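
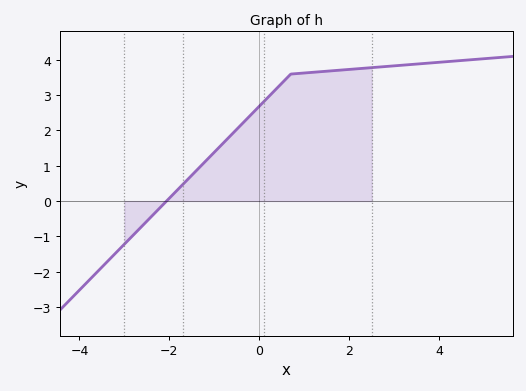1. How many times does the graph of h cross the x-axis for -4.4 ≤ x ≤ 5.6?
1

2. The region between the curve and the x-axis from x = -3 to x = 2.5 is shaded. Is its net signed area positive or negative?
positive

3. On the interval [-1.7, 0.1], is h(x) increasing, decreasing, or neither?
increasing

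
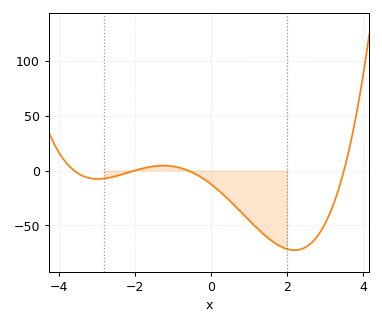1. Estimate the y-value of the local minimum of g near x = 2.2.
-75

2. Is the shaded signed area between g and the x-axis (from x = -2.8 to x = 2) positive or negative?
negative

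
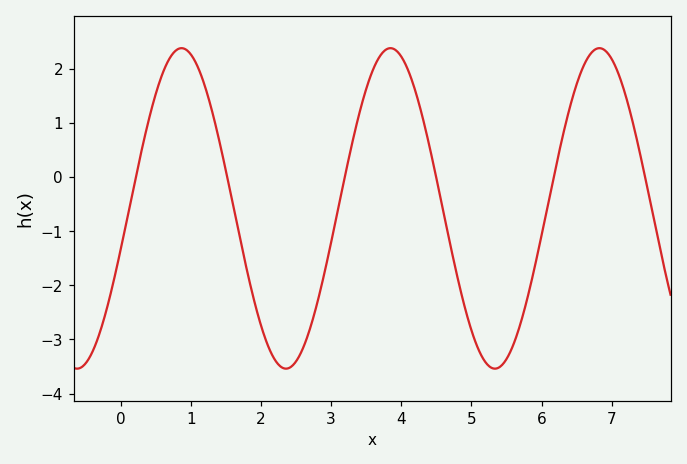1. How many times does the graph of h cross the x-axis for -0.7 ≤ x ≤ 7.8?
6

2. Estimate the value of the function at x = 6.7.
2.3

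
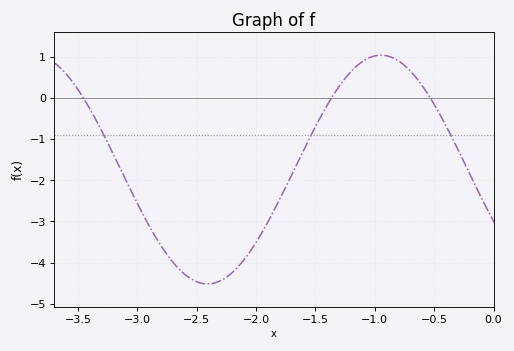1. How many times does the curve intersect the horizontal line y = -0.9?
3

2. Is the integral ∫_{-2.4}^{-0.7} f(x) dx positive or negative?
negative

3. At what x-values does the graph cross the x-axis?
-3.46, -1.36, -0.533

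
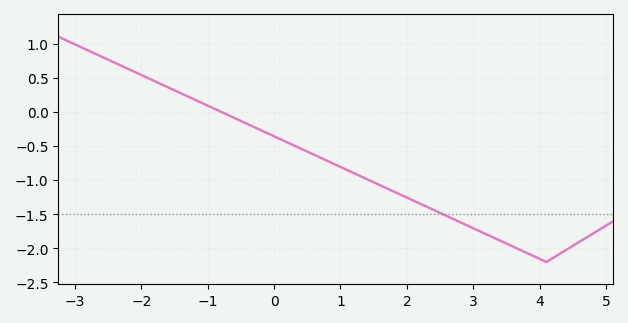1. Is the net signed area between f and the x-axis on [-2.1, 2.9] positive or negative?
negative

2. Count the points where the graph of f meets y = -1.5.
1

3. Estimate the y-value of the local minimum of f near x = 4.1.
-2.2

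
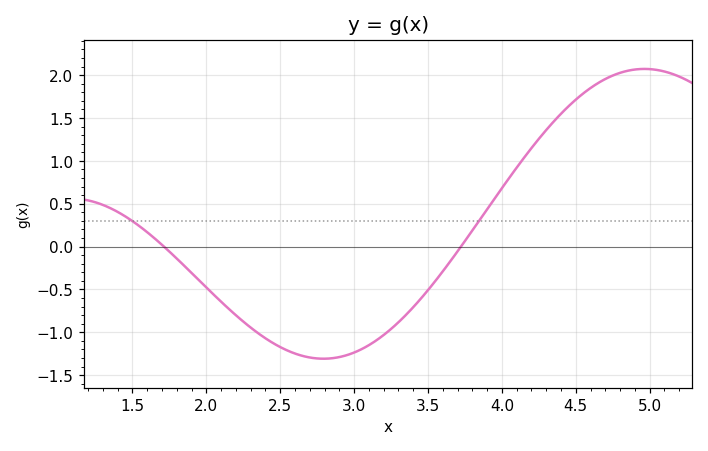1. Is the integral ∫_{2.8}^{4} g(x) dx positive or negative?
negative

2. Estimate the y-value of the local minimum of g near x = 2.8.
-1.3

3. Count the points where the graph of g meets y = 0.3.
2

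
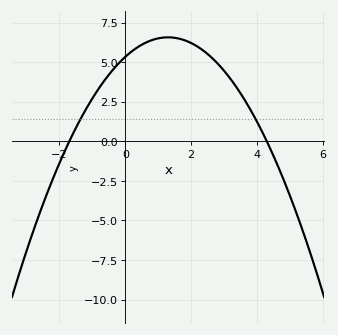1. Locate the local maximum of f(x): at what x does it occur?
1.3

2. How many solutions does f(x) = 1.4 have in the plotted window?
2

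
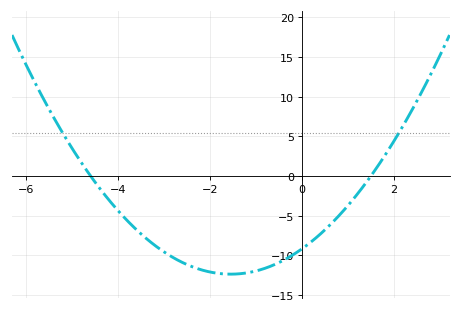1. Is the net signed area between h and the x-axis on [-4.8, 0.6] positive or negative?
negative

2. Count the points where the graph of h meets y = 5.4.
2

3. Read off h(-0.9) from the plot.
-11.8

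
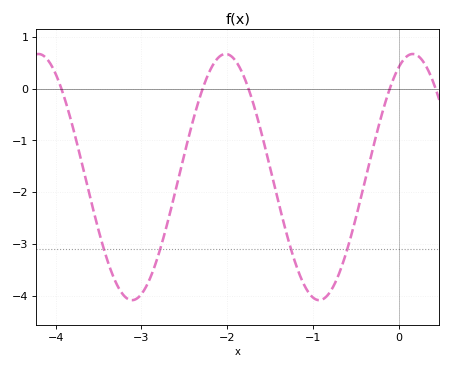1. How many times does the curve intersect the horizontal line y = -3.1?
4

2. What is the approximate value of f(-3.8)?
-0.743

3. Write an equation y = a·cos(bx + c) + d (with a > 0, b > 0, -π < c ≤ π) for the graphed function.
y = 2.38cos(2.88x - 0.47) - 1.71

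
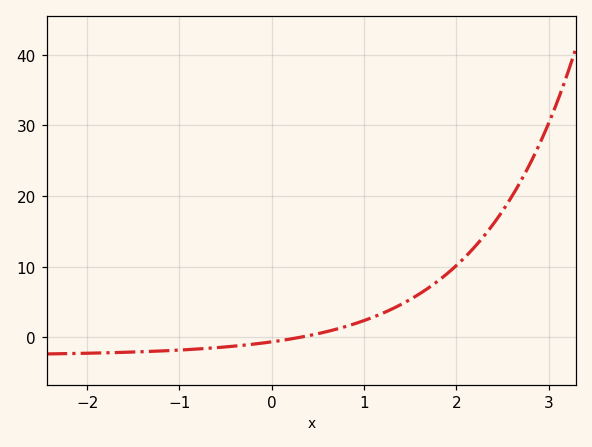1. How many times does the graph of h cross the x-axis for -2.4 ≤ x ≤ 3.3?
1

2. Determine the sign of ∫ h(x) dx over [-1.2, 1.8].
positive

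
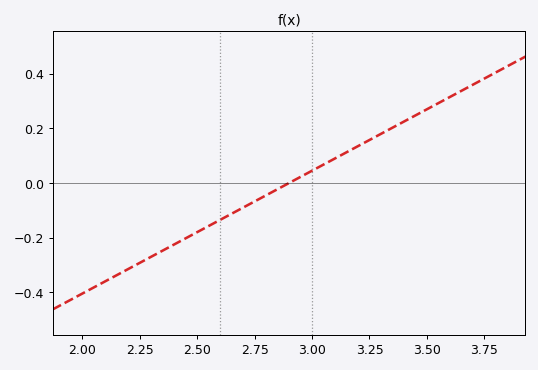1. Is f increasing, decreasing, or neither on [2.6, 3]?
increasing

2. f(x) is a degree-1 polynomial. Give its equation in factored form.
y = 0.45(x - 2.9)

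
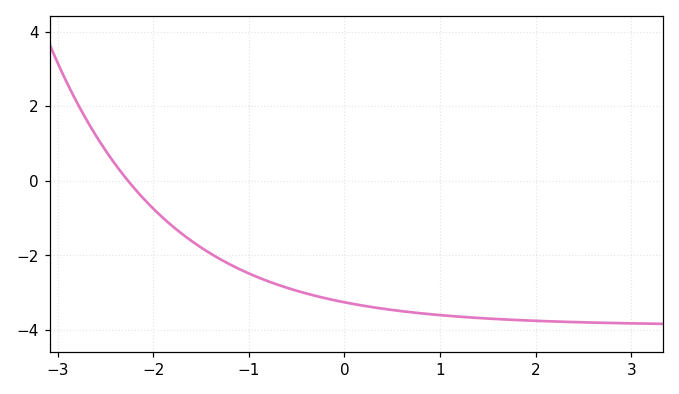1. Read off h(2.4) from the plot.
-3.79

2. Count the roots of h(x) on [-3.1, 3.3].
1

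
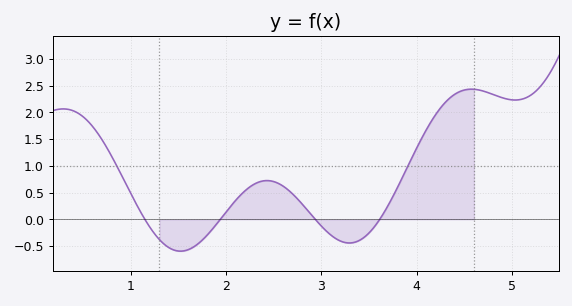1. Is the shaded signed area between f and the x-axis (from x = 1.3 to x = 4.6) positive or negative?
positive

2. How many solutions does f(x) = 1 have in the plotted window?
2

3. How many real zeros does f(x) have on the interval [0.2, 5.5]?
4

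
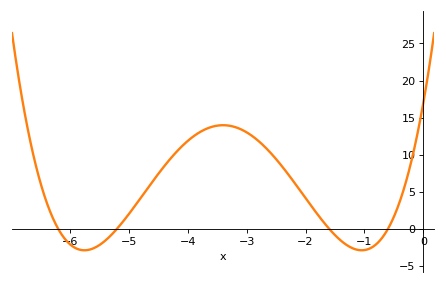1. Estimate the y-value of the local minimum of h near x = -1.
-3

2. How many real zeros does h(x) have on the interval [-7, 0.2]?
4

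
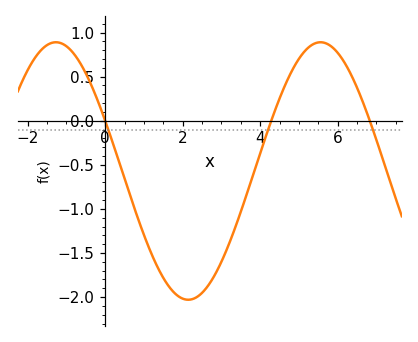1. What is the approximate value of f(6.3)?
0.563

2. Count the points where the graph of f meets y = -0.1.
3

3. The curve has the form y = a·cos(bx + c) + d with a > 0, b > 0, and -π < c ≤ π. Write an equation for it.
y = 1.46cos(0.92x + 1.17) - 0.57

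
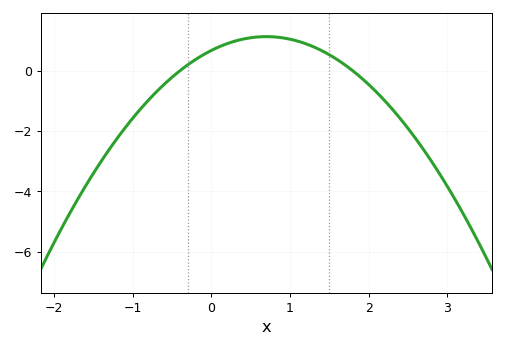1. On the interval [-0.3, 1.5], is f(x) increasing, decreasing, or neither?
neither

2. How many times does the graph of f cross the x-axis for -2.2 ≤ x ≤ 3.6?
2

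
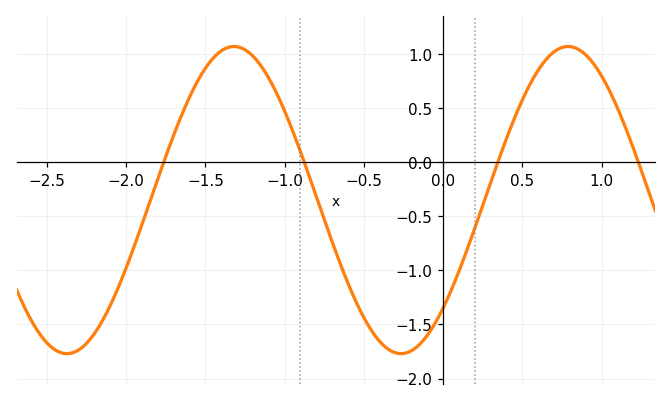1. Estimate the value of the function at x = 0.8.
1.05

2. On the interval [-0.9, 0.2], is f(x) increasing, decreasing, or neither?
neither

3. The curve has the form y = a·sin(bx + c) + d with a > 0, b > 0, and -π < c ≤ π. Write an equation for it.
y = 1.42sin(3x - 0.78) - 0.35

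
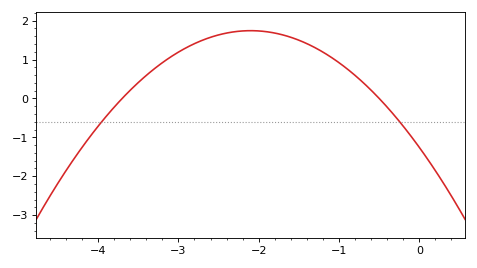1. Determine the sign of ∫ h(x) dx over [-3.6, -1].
positive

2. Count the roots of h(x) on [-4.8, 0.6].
2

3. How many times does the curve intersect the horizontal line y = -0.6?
2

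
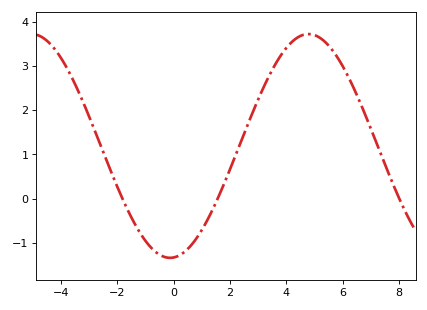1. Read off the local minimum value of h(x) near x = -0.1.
-1.34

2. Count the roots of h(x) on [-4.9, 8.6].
3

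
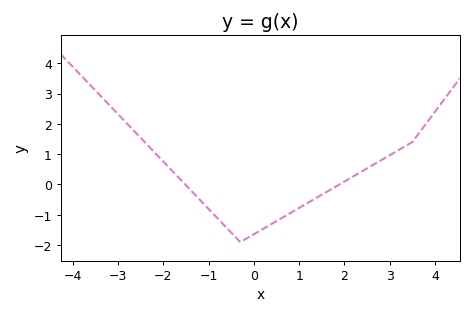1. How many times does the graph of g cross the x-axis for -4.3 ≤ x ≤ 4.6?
2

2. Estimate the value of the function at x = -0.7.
-1.3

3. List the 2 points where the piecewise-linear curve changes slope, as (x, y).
(-0.3, -1.9); (3.5, 1.4)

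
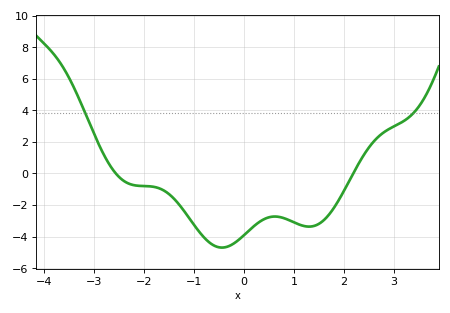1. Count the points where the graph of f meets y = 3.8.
2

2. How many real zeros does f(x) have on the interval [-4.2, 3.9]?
2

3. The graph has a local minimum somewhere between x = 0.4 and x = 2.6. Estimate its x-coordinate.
1.4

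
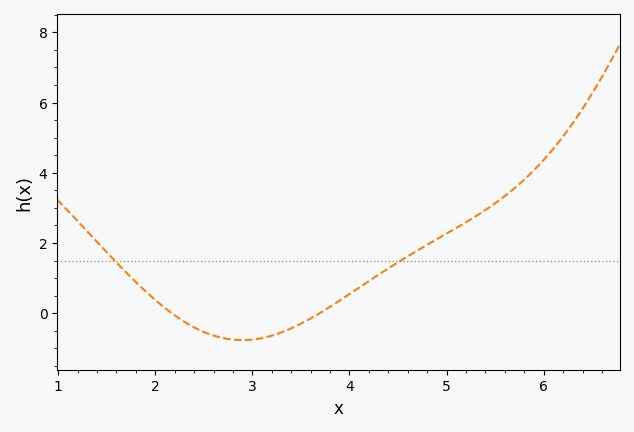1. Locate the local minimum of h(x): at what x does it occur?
2.9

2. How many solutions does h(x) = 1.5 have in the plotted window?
2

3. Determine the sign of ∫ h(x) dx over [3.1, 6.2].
positive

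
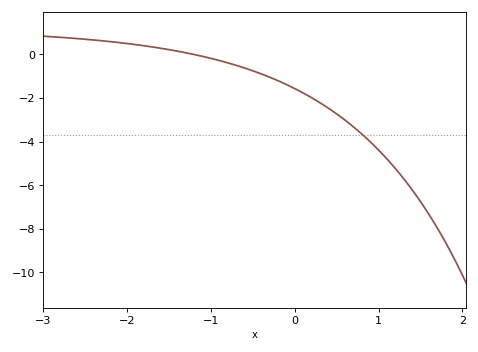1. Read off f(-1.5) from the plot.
0.2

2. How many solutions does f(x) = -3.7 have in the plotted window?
1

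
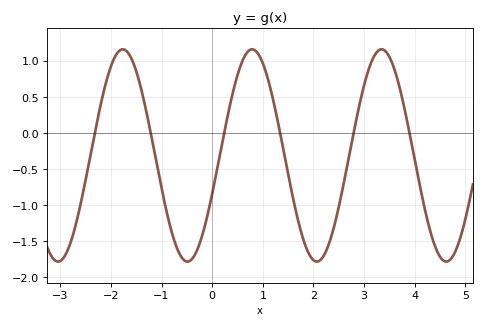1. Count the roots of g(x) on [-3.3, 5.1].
6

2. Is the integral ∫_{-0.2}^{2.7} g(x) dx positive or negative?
negative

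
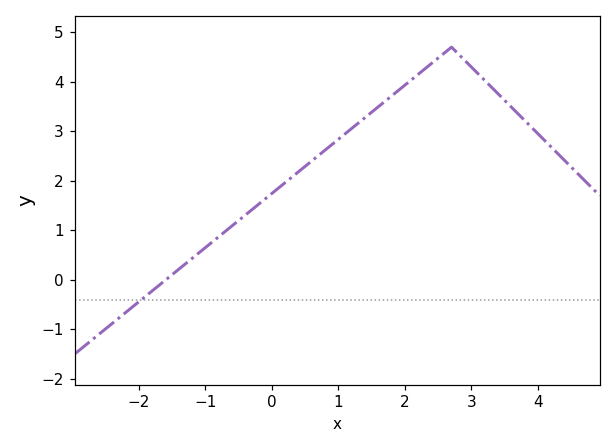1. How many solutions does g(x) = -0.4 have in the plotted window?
1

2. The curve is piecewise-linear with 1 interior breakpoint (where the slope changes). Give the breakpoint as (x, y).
(2.7, 4.7)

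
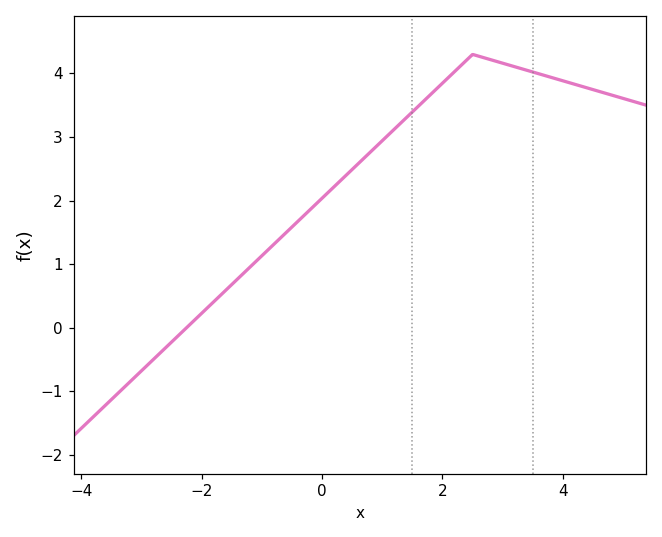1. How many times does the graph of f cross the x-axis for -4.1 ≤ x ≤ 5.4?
1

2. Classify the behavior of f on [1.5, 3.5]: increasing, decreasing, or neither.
neither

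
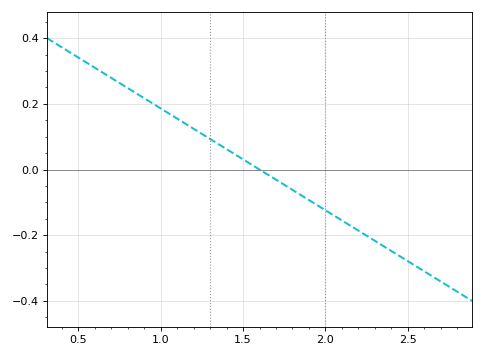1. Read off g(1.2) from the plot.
0.12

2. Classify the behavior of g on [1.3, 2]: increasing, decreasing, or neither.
decreasing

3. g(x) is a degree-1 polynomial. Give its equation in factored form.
y = -0.31(x - 1.6)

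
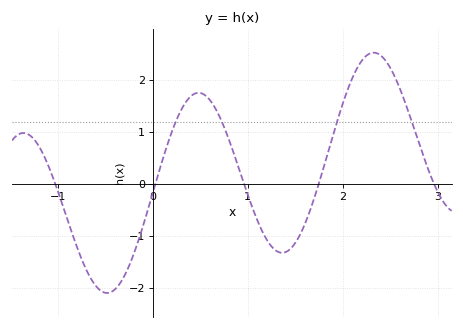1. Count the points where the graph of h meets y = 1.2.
4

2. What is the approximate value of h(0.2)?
1.01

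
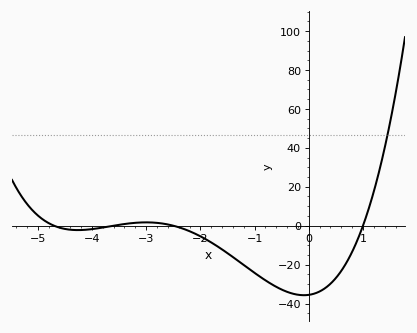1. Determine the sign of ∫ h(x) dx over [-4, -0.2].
negative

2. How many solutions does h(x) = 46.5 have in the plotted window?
1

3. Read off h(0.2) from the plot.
-34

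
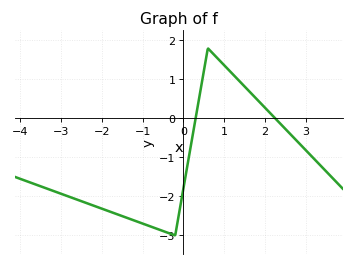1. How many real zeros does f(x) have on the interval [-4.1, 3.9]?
2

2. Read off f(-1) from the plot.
-2.7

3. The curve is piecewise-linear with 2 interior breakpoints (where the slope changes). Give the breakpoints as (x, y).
(-0.2, -3); (0.6, 1.8)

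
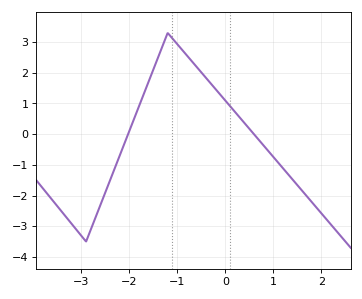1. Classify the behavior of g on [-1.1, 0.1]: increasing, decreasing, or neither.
decreasing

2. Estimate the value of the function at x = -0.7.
2.38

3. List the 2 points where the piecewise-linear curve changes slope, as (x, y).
(-2.9, -3.5); (-1.2, 3.3)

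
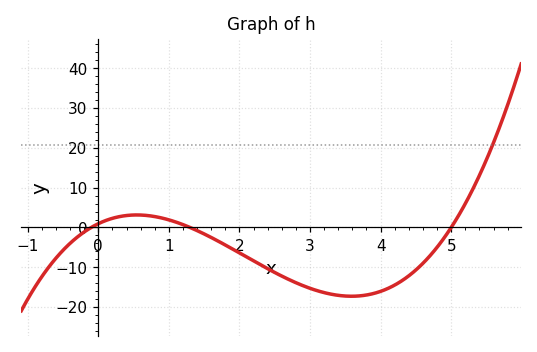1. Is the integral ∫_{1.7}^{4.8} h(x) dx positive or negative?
negative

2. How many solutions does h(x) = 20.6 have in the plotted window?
1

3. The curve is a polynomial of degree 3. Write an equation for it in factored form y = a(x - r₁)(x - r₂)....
y = 1.45(x + 0.1)(x - 1.3)(x - 5)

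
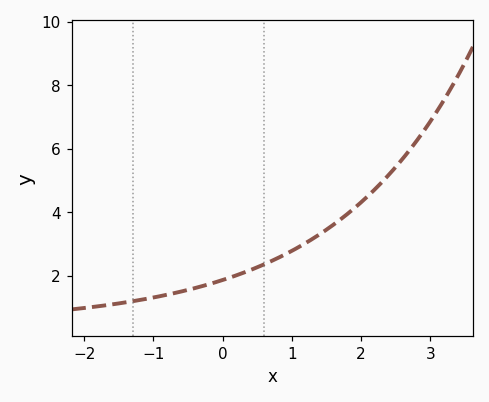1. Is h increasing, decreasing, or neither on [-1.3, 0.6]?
increasing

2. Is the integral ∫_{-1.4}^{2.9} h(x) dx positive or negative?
positive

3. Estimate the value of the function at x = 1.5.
3.45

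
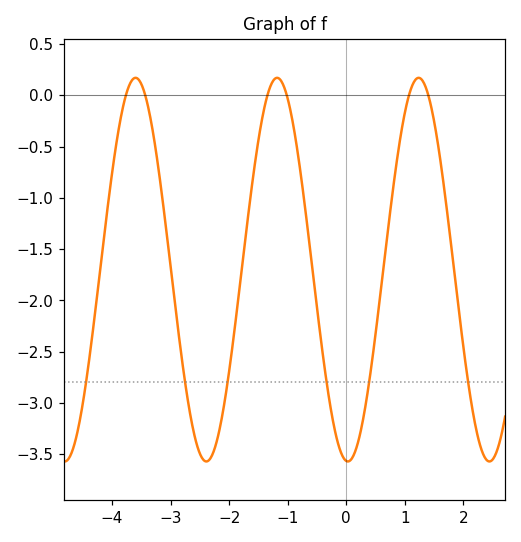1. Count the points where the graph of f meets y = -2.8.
6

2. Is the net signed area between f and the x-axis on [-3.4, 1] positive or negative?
negative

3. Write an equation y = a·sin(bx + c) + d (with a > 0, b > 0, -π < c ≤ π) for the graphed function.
y = 1.87sin(2.6x - 1.6) - 1.7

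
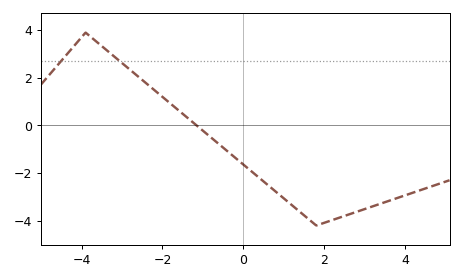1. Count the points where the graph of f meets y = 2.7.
2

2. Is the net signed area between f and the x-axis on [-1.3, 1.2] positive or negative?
negative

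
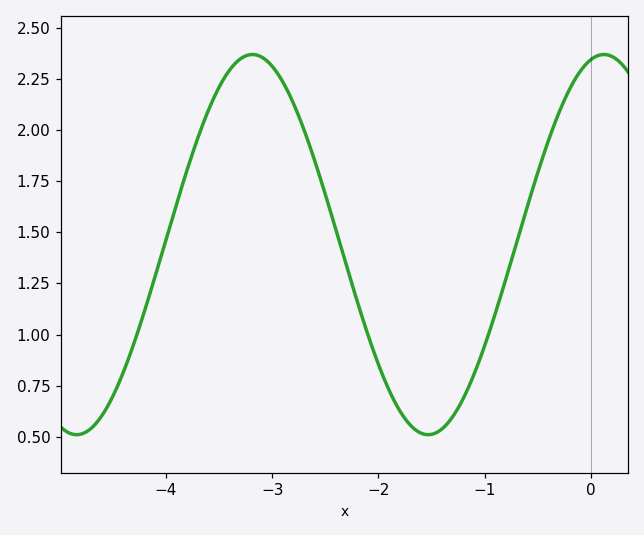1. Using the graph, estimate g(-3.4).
2.3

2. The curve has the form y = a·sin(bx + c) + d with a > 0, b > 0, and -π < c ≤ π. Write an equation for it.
y = 0.93sin(1.9x + 1.3) + 1.44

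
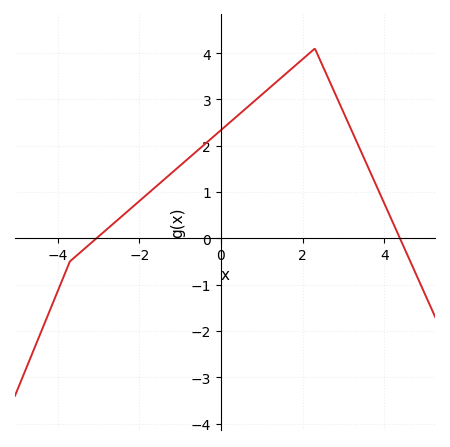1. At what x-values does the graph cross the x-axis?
-3.05, 4.38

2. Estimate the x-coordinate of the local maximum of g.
2.3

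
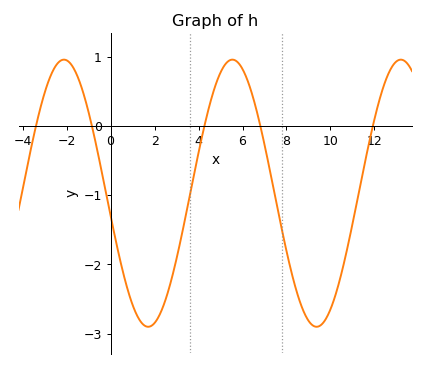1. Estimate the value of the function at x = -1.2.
0.4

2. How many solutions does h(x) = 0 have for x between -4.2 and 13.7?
5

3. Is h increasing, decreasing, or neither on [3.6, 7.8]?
neither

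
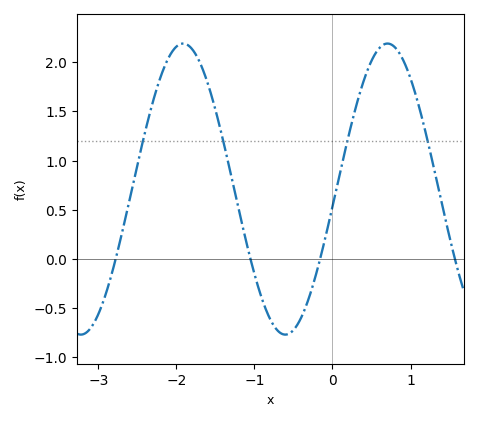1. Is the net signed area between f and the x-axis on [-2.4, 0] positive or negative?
positive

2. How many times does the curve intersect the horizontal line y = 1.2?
4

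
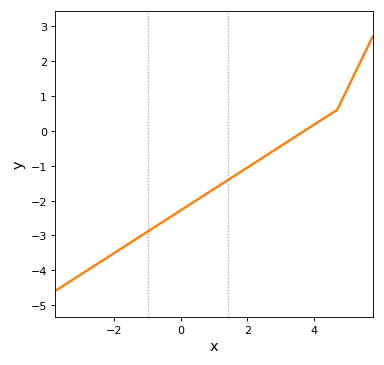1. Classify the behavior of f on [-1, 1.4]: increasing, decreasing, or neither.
increasing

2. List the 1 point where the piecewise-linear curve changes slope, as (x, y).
(4.7, 0.6)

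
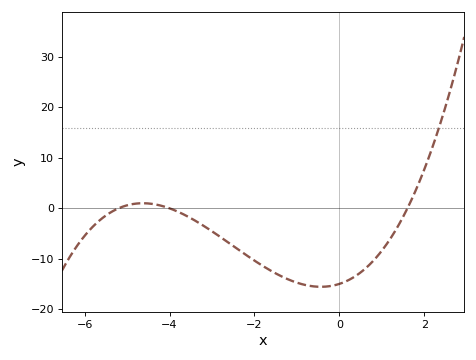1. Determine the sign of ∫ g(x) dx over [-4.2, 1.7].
negative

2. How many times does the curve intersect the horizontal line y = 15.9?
1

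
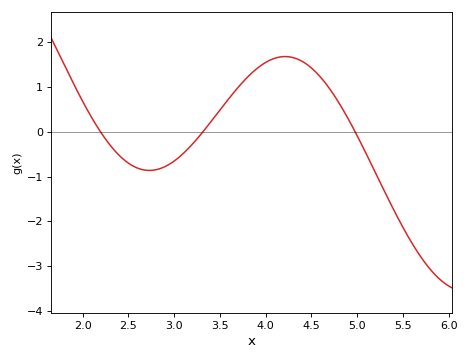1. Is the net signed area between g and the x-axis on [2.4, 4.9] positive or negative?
positive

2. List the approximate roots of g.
2.2, 3.31, 4.98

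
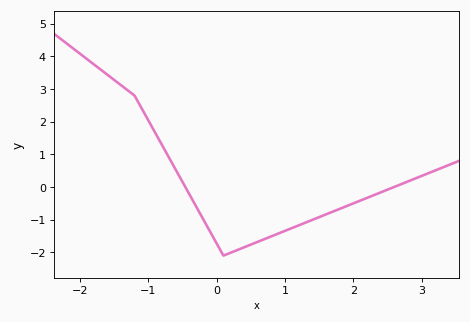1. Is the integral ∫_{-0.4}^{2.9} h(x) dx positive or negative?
negative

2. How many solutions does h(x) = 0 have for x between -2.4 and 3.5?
2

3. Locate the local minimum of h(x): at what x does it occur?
0.1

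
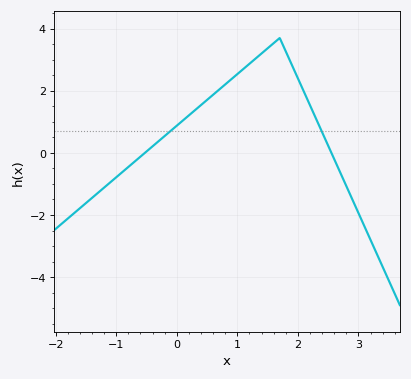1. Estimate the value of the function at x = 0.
0.8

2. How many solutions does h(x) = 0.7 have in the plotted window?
2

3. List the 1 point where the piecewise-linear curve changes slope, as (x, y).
(1.7, 3.7)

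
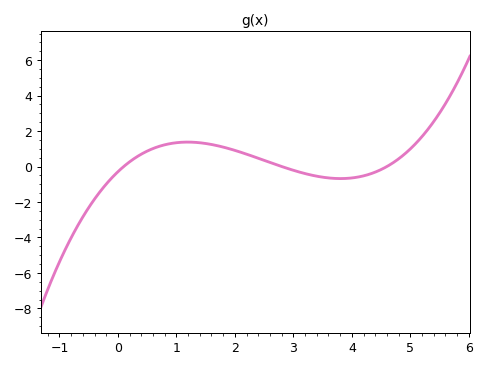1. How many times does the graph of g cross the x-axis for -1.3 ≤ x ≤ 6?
3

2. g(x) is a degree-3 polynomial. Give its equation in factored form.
y = 0.23(x - 0.1)(x - 2.8)(x - 4.6)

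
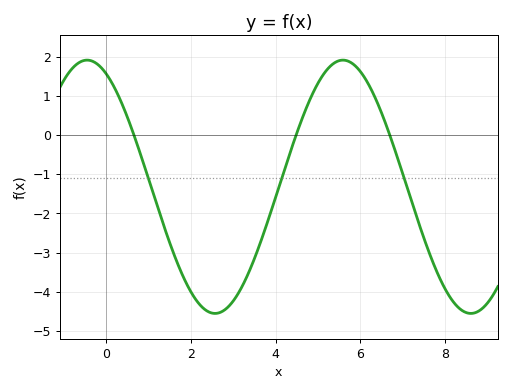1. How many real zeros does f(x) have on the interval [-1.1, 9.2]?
3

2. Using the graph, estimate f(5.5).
1.9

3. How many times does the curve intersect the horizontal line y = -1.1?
3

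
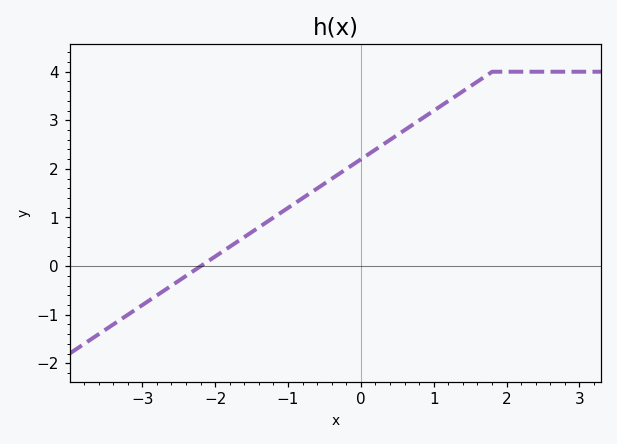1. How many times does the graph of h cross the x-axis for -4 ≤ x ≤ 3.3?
1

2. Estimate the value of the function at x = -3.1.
-0.902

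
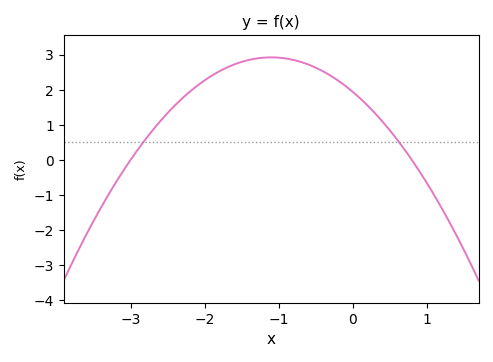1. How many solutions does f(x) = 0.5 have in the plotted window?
2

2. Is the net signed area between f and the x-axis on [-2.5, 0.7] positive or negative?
positive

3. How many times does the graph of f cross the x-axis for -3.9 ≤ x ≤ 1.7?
2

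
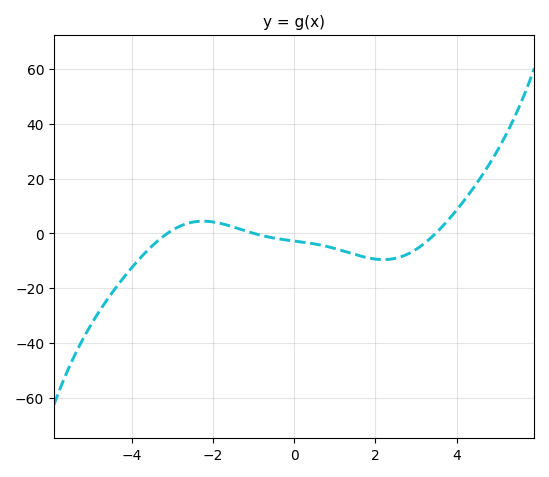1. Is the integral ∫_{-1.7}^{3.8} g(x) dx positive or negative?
negative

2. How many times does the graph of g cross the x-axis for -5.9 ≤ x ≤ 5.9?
3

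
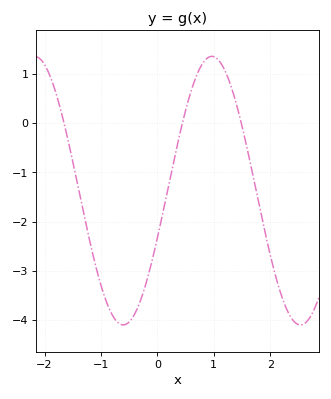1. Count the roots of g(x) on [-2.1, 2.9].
3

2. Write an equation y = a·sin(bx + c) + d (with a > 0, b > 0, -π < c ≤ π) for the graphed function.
y = 2.73sin(2x - 0.36) - 1.37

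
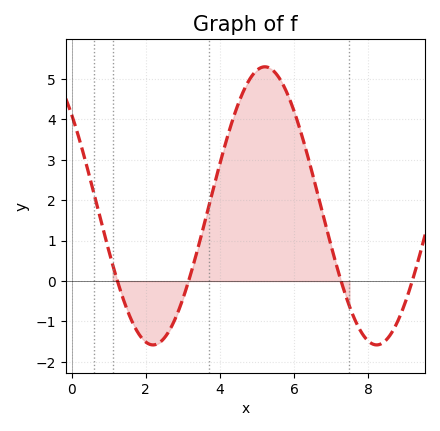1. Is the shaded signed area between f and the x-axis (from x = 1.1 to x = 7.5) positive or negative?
positive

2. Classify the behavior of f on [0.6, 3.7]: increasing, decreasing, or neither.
neither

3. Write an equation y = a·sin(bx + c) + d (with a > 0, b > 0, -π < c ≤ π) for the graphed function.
y = 3.44sin(1.04x + 2.43) + 1.86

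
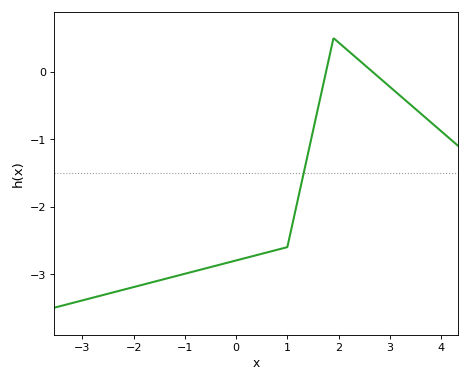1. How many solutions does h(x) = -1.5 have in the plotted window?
1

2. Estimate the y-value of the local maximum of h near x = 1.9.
0.5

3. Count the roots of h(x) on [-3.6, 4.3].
2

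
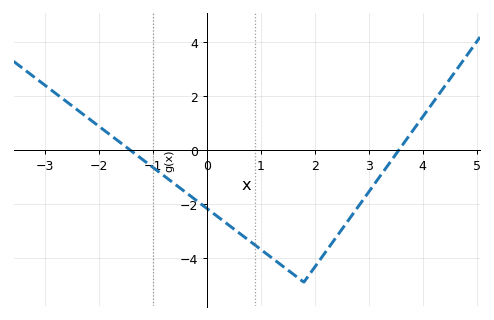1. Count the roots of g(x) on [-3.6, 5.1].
2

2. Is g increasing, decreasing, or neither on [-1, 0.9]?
decreasing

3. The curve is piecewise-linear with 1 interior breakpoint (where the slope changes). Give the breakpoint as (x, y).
(1.8, -4.9)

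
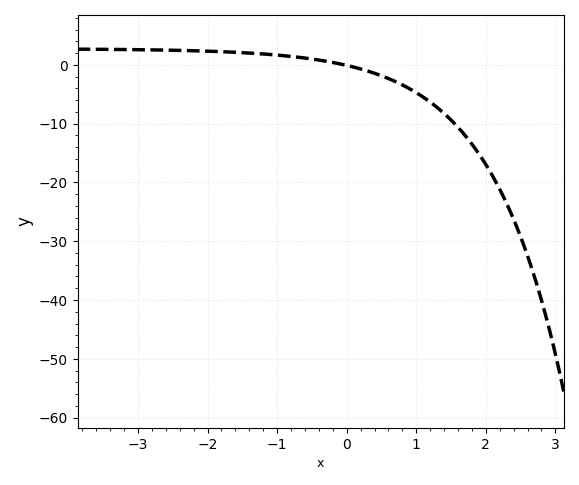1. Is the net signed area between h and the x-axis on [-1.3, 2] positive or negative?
negative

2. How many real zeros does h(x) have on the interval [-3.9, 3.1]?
1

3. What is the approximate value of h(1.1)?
-5.49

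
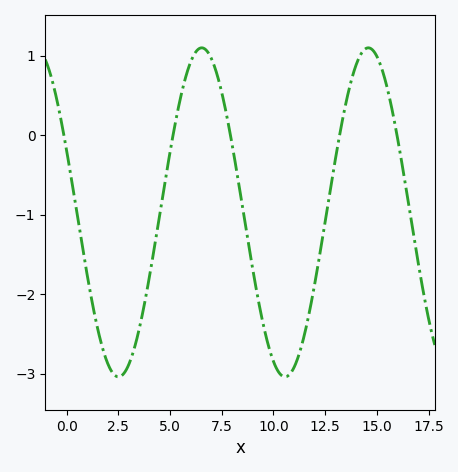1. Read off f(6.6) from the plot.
1.1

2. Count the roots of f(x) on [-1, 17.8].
5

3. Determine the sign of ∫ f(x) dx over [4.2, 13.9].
negative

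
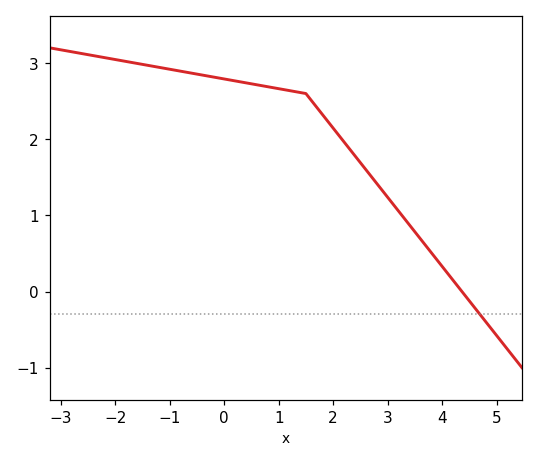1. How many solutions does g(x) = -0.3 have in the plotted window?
1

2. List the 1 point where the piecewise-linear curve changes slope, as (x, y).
(1.5, 2.6)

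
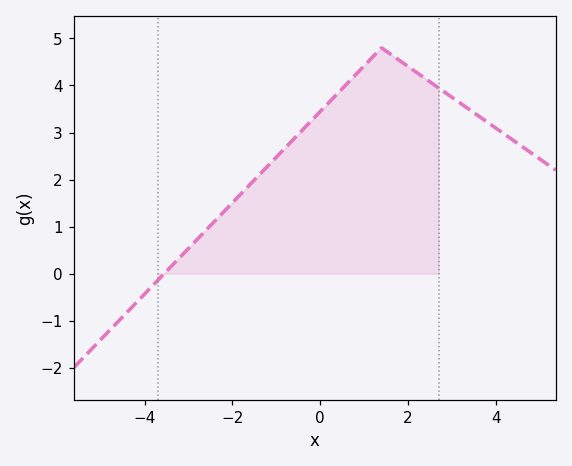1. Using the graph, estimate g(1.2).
4.61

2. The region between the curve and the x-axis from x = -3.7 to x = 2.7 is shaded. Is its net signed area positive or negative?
positive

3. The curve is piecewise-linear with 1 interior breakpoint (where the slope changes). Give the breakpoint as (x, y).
(1.4, 4.8)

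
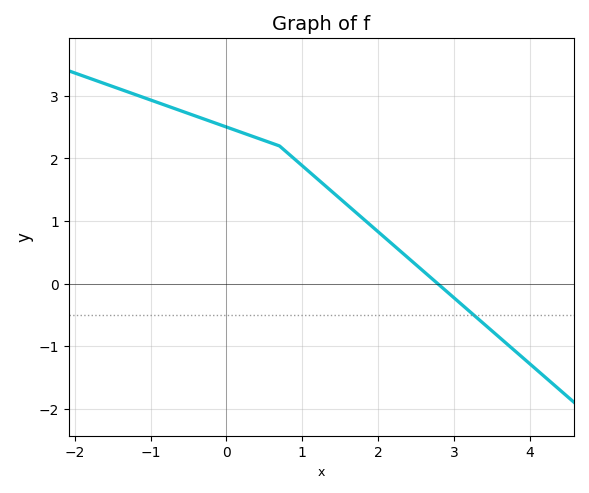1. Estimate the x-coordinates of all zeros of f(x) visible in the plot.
2.79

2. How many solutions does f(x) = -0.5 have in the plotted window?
1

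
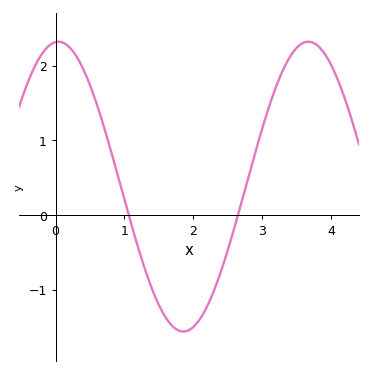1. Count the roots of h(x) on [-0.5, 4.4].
2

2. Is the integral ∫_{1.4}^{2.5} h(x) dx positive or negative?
negative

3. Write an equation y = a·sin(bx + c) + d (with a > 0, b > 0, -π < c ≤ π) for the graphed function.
y = 1.94sin(1.73x + 1.5) + 0.38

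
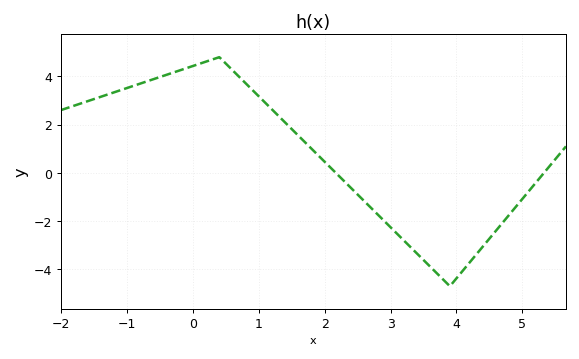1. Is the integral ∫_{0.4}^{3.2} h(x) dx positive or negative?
positive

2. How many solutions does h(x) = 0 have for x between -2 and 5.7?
2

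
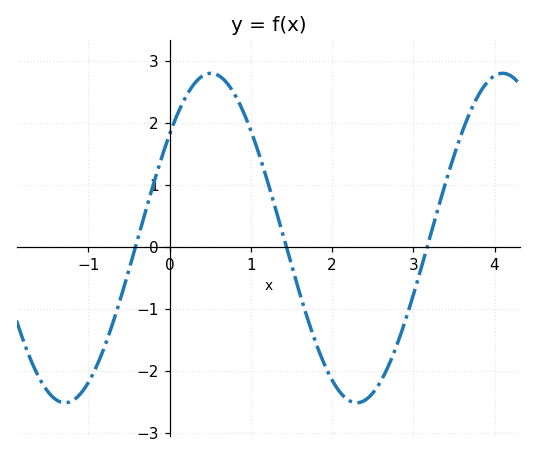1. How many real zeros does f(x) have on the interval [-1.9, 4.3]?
3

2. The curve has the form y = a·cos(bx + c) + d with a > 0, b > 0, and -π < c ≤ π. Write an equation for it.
y = 2.66cos(1.8x - 0.89) + 0.14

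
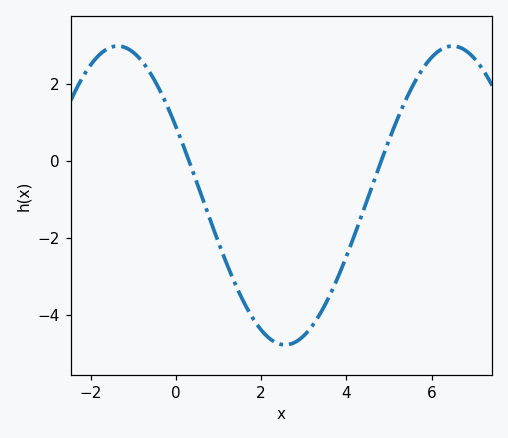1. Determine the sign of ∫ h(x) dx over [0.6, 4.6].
negative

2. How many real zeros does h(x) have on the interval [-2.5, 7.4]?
2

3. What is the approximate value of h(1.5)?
-3.4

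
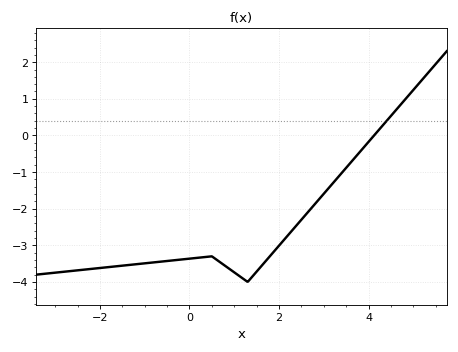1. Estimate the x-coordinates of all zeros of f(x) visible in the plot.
4.2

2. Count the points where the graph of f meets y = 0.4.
1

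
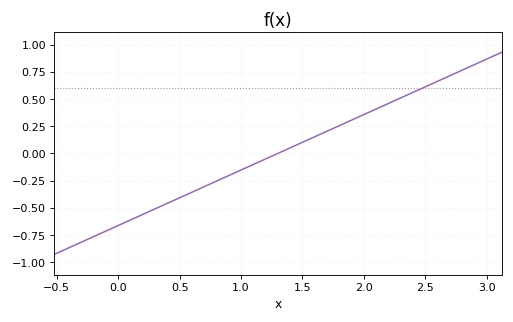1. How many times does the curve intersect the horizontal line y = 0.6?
1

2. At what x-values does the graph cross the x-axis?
1.3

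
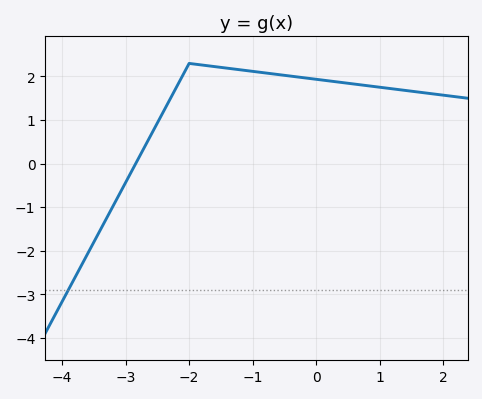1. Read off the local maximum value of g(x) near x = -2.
2.3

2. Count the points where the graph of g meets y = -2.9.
1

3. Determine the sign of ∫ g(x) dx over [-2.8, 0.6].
positive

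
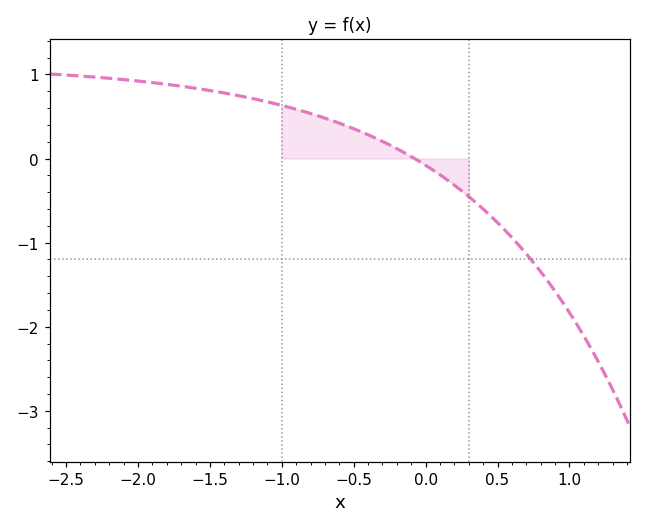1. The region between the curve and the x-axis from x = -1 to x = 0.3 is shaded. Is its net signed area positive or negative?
positive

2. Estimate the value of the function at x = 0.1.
-0.2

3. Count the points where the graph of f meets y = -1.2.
1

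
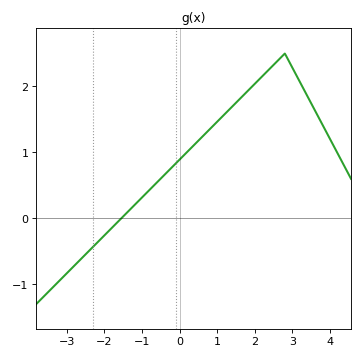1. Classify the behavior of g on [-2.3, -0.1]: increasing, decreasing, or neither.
increasing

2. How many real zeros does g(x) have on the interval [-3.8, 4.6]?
1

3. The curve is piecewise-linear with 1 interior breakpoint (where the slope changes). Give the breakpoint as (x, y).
(2.8, 2.5)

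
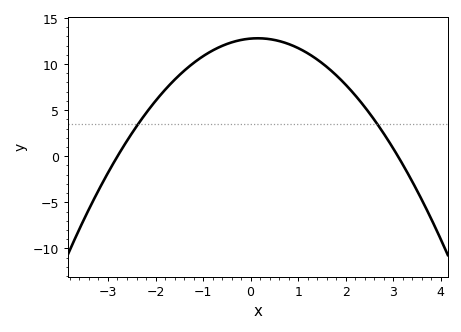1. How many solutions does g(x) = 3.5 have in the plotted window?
2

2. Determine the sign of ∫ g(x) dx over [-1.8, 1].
positive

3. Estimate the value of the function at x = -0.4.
12.3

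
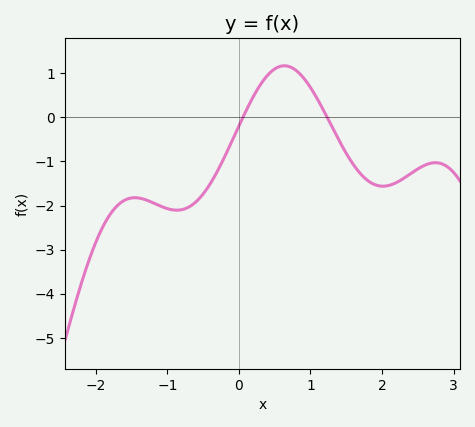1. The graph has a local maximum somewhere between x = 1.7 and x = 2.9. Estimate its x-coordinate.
2.7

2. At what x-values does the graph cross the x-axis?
0.1, 1.2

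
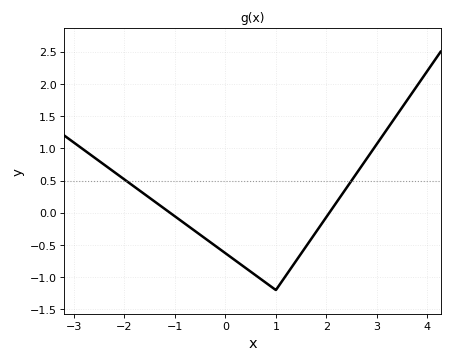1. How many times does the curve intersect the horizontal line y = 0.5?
2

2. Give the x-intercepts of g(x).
-1.1, 2.1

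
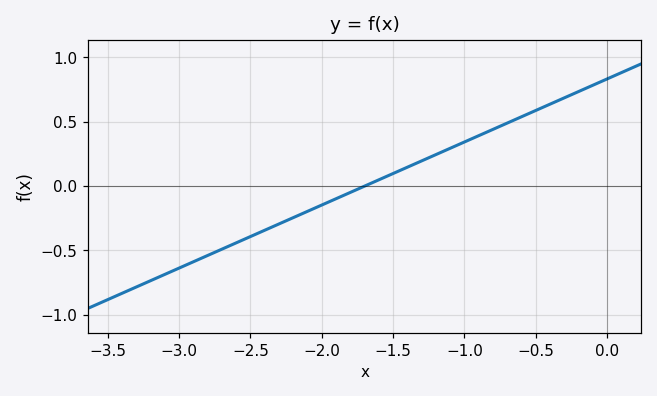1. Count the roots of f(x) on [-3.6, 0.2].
1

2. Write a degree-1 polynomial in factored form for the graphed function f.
y = 0.49(x + 1.7)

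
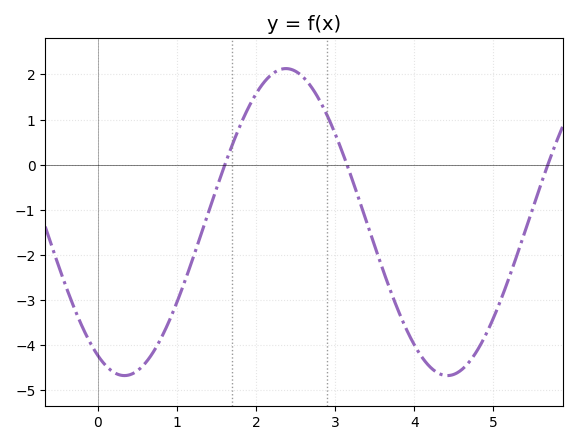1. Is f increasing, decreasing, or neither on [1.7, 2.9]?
neither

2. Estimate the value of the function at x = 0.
-4.22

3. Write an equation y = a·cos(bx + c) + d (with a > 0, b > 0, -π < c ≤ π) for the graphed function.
y = 3.4cos(1.54x + 2.62) - 1.27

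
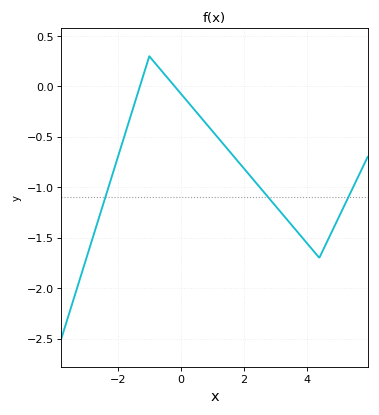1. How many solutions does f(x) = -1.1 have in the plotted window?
3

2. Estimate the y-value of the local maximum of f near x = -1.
0.3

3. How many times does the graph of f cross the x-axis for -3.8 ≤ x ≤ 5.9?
2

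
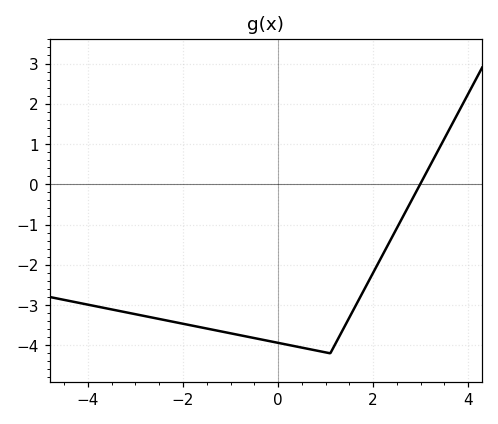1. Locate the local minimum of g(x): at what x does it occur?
1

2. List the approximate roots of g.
3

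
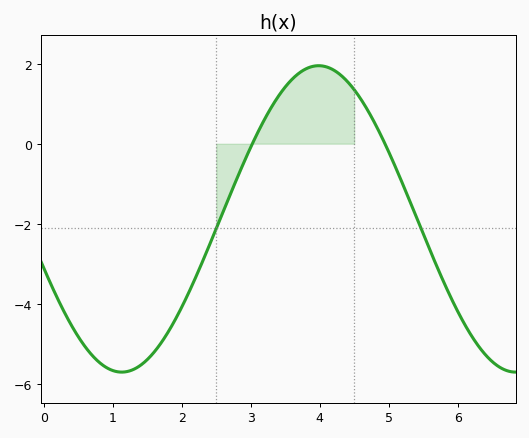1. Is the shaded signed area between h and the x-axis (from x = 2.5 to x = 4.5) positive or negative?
positive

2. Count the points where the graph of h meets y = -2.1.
2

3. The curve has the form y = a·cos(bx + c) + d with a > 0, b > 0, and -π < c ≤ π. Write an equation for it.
y = 3.83cos(1.1x + 1.9) - 1.88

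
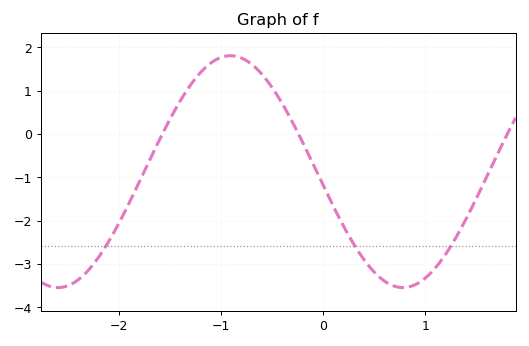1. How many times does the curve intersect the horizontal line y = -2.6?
3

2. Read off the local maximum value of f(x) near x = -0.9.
1.81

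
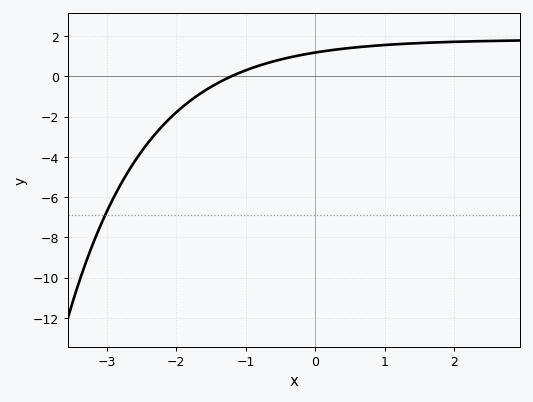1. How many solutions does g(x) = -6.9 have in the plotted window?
1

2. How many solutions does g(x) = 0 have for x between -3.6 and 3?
1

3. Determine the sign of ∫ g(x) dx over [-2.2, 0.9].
positive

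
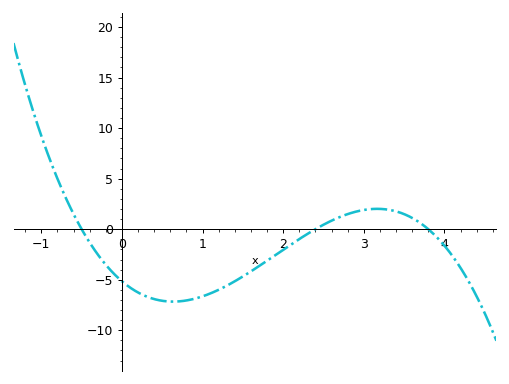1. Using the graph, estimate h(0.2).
-6.5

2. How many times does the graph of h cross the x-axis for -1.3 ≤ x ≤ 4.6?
3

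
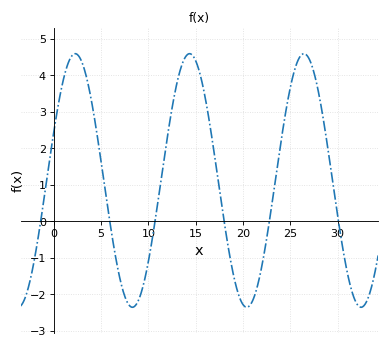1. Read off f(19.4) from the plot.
-1.89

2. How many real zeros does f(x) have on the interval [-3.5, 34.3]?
6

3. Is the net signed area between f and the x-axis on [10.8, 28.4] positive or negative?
positive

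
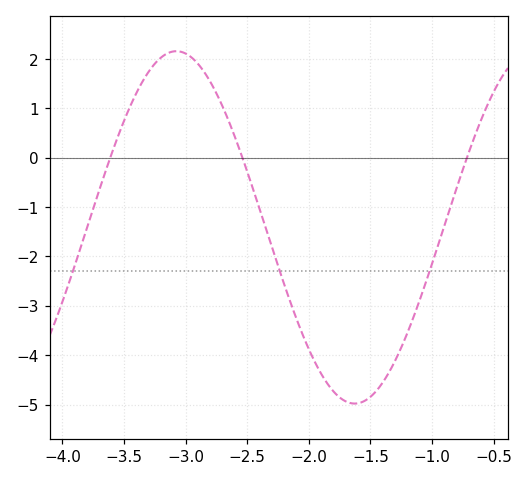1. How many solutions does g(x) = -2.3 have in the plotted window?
3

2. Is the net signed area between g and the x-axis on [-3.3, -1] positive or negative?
negative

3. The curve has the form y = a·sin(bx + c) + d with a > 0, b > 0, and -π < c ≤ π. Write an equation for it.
y = 3.57sin(2.2x + 2) - 1.41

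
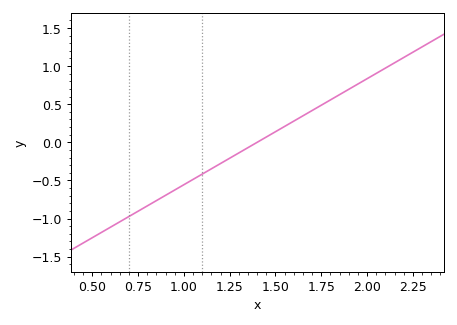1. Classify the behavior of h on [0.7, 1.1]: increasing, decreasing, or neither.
increasing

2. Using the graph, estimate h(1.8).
0.556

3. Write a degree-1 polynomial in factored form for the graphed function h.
y = 1.39(x - 1.4)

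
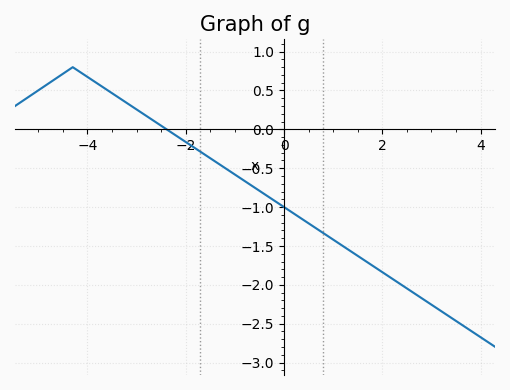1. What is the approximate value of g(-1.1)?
-0.55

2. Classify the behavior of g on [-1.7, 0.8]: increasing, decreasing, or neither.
decreasing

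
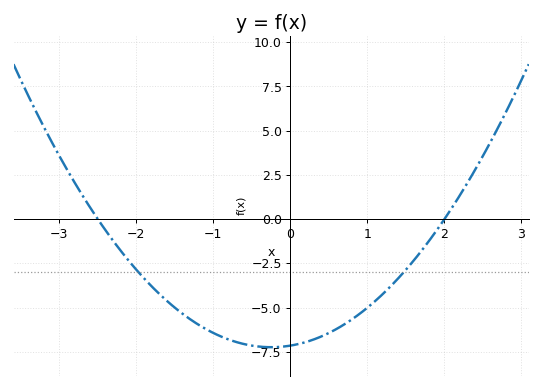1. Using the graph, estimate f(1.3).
-3.8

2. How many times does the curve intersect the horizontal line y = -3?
2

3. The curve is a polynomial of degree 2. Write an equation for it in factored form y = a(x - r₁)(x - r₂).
y = 1.43(x + 2.5)(x - 2)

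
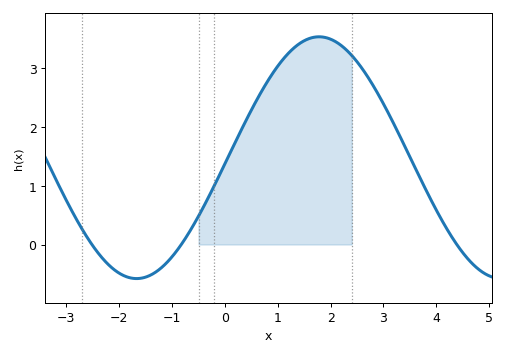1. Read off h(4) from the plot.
0.6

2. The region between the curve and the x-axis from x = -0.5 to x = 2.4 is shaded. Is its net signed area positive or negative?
positive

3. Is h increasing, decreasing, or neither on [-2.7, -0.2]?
neither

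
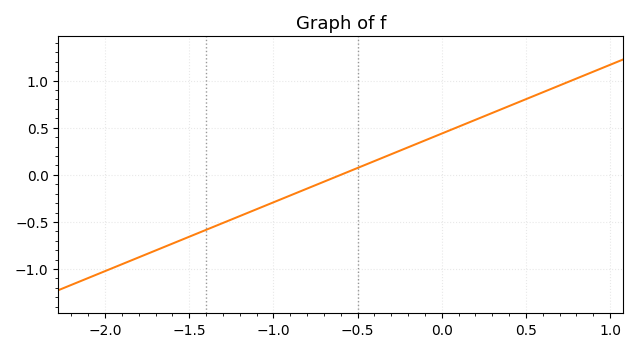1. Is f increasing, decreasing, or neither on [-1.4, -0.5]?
increasing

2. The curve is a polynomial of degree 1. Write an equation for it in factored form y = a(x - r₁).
y = 0.73(x + 0.6)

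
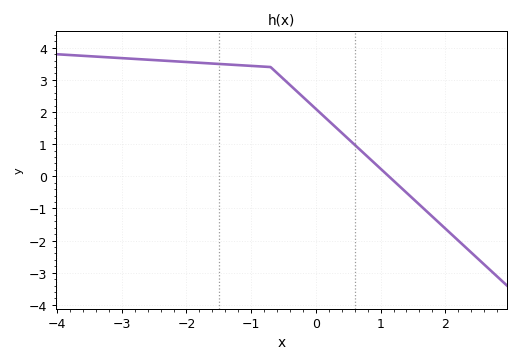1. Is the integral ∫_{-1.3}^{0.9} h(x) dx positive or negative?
positive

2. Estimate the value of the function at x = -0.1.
2.3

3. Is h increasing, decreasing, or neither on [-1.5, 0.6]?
decreasing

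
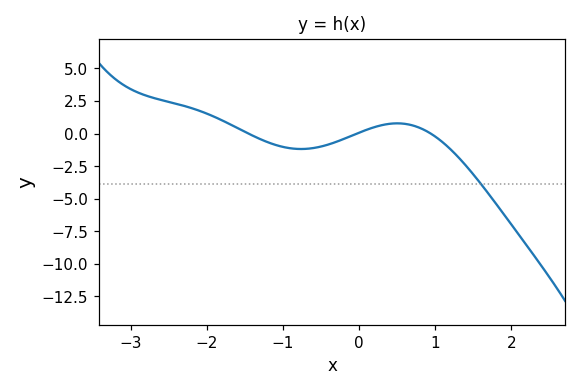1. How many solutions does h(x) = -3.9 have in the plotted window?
1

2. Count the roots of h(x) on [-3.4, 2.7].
3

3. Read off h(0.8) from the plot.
0.424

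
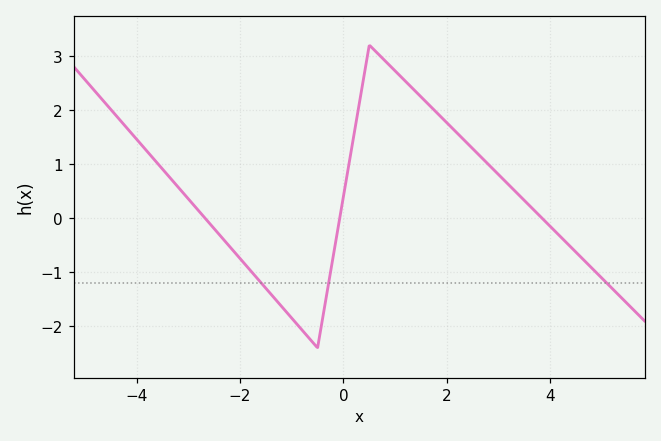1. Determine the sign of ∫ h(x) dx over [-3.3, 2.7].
positive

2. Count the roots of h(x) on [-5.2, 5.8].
3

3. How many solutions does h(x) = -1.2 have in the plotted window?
3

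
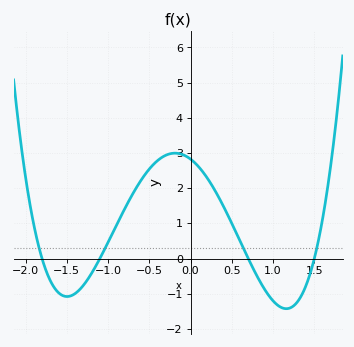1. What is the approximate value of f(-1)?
0.462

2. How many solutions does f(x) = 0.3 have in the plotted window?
4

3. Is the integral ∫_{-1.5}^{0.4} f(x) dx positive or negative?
positive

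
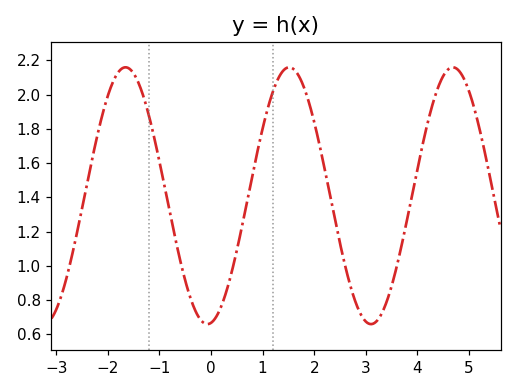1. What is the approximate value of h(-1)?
1.61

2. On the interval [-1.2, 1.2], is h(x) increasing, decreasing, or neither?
neither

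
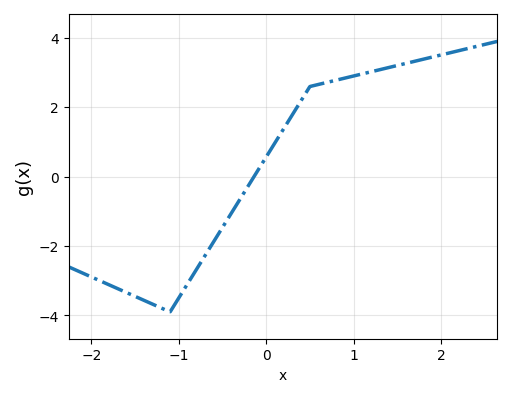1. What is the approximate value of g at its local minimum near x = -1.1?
-3.8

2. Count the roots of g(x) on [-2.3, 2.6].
1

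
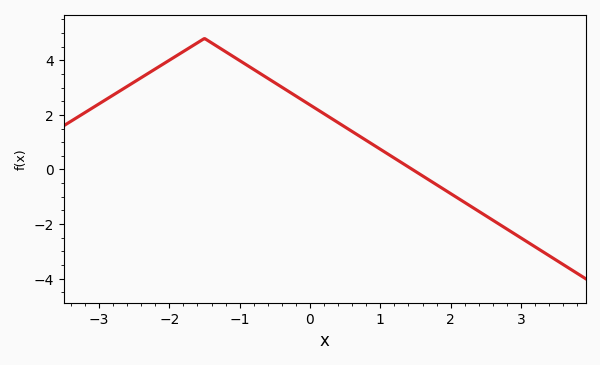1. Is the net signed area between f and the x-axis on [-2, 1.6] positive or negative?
positive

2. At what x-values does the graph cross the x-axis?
1.5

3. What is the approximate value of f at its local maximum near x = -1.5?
4.8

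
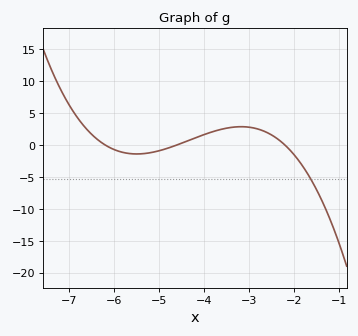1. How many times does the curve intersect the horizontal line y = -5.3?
1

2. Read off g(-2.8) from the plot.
2.5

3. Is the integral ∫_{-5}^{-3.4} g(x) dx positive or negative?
positive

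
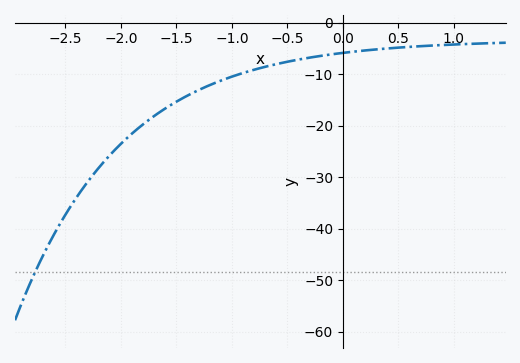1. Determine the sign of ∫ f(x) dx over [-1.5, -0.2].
negative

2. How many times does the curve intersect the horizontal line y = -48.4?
1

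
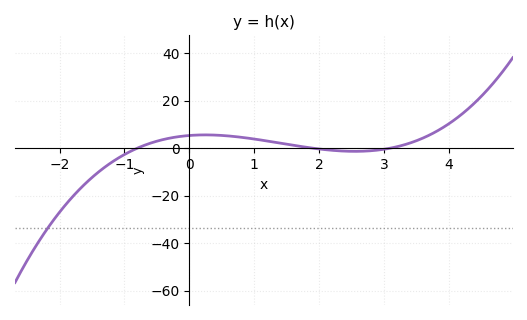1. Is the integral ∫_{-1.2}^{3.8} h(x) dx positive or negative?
positive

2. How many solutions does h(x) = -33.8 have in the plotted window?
1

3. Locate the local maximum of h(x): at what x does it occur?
0.2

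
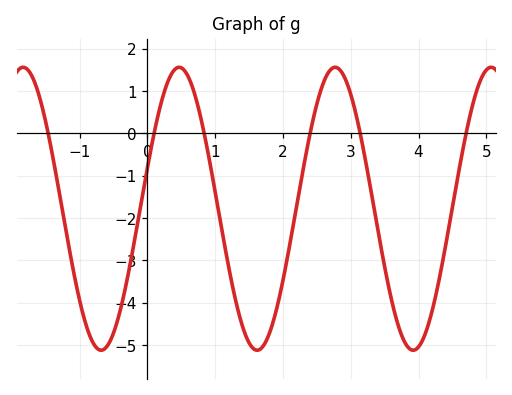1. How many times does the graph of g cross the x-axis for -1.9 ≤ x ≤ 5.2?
6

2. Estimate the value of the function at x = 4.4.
-2.6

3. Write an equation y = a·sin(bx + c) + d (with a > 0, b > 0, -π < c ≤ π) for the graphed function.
y = 3.34sin(2.7x + 0.29) - 1.78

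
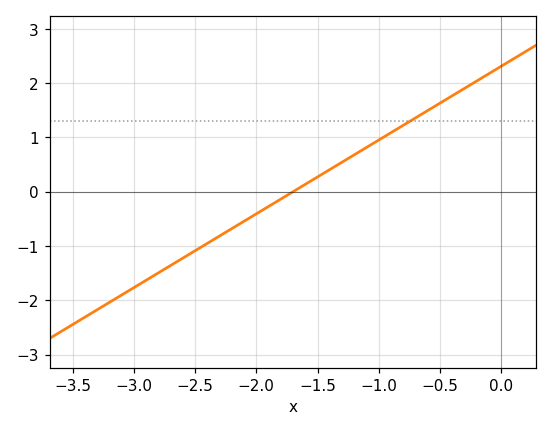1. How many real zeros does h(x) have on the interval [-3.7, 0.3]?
1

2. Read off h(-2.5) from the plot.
-1.1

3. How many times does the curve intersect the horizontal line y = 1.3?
1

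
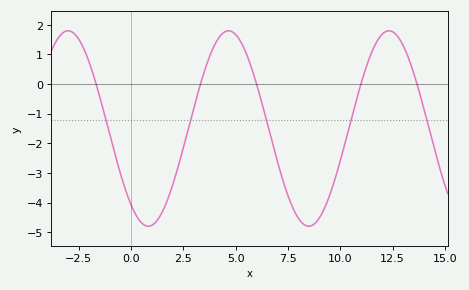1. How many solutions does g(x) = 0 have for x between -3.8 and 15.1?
5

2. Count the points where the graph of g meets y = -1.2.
5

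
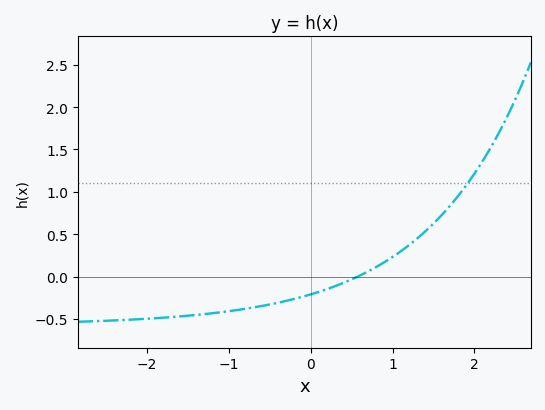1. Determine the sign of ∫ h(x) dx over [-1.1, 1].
negative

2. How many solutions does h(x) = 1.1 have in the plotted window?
1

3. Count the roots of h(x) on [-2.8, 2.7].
1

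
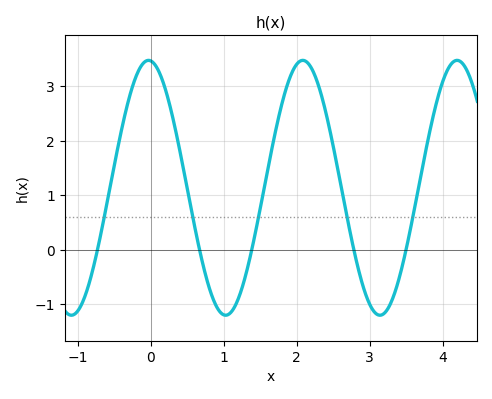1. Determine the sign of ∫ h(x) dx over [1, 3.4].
positive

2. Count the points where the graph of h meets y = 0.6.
5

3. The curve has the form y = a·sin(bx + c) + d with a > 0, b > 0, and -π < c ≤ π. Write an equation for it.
y = 2.34sin(2.97x + 1.67) + 1.14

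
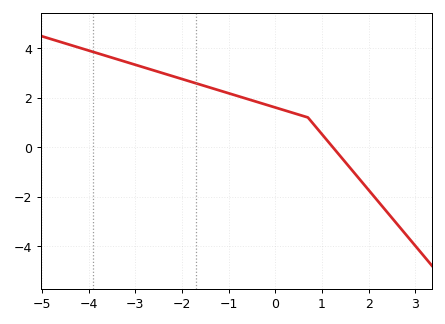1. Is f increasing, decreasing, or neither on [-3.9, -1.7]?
decreasing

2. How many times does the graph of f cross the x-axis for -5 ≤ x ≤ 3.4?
1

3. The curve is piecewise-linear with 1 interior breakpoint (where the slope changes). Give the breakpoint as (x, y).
(0.7, 1.2)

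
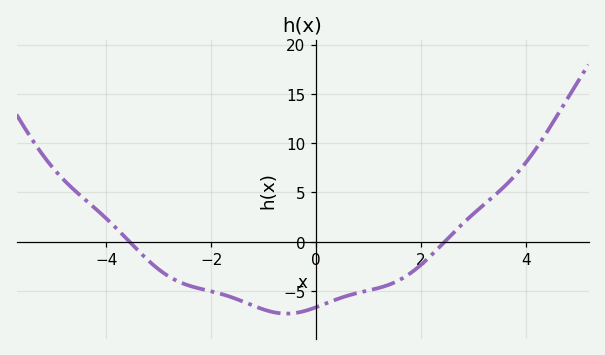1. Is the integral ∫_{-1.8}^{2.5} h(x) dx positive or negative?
negative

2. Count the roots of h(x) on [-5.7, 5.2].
2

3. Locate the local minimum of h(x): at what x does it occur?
-0.564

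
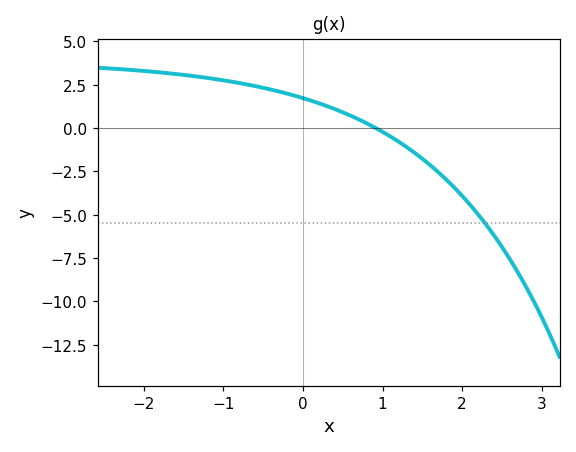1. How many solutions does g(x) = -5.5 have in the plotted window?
1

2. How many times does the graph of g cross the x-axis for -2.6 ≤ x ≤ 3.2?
1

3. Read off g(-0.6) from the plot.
2.42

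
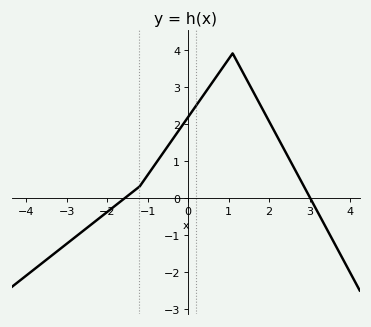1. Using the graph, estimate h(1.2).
3.7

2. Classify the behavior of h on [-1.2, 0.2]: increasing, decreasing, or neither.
increasing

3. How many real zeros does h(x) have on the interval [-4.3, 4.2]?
2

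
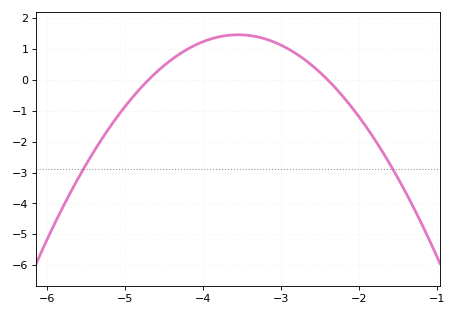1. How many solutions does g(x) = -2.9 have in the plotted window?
2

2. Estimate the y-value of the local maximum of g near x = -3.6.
1.5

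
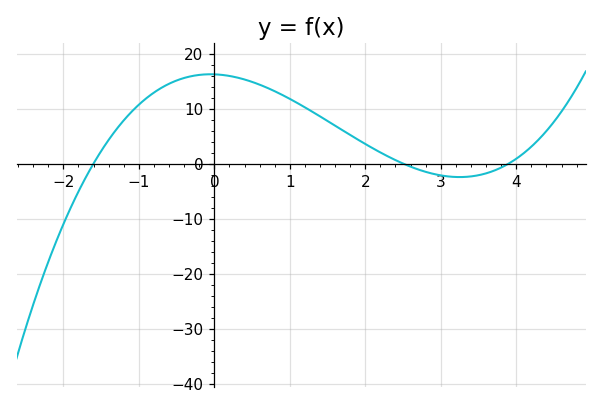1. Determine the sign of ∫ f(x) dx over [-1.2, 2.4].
positive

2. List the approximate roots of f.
-1.6, 2.5, 3.9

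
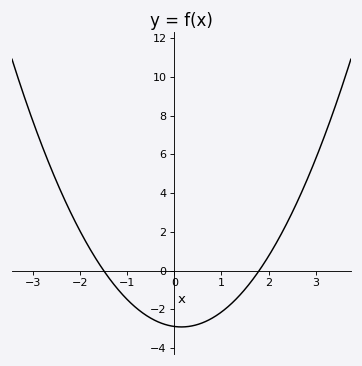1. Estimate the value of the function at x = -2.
2.03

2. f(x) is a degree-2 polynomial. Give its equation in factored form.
y = 1.07(x + 1.5)(x - 1.8)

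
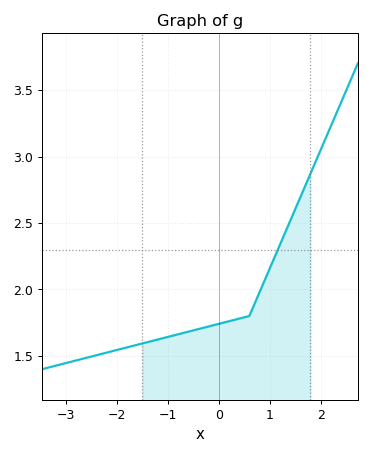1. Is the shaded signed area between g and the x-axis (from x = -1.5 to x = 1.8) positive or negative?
positive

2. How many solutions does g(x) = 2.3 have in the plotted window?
1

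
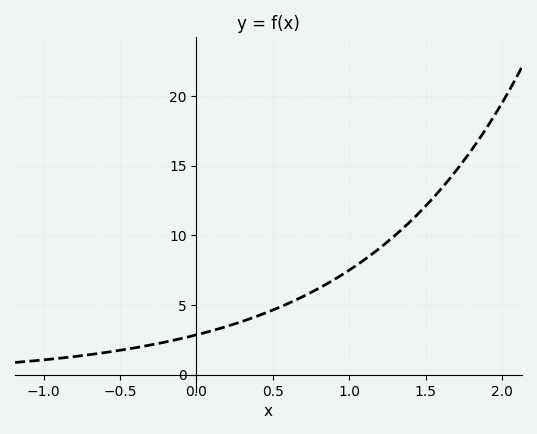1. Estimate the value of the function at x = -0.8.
1.5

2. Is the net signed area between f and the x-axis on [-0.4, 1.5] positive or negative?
positive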